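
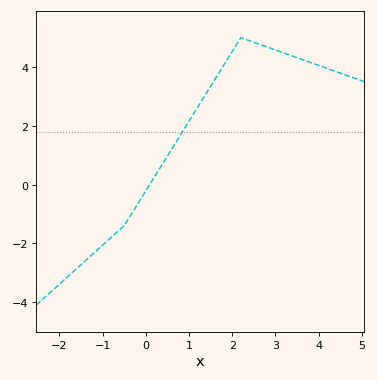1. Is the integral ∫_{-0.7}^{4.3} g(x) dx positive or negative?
positive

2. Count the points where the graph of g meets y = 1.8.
1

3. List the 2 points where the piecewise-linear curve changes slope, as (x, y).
(-0.5, -1.4); (2.2, 5)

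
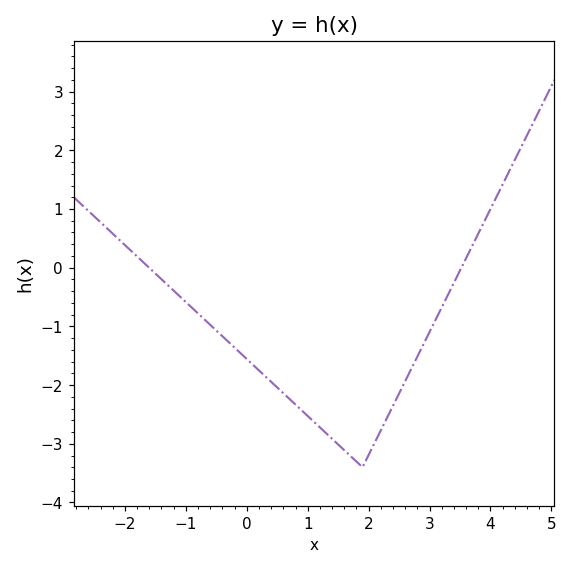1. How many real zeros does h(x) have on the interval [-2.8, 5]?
2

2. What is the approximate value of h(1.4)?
-2.91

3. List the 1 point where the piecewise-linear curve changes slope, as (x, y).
(1.9, -3.4)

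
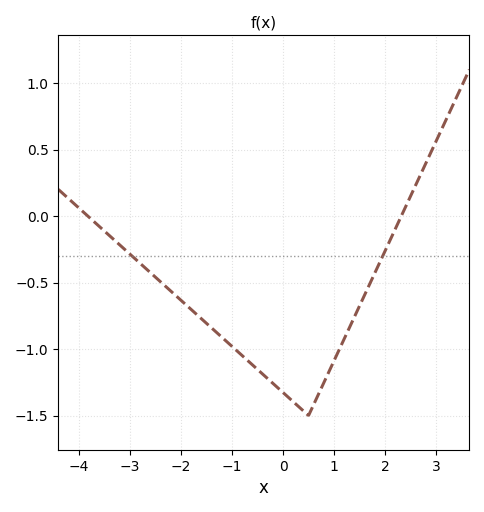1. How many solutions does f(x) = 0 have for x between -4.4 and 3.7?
2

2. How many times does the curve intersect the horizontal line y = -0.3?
2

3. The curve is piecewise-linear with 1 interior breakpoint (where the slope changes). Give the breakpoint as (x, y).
(0.5, -1.5)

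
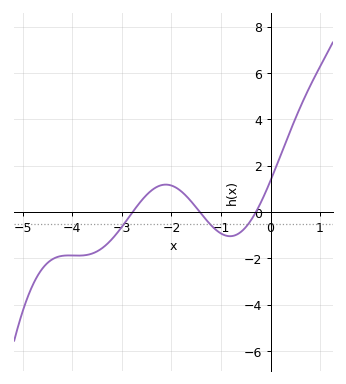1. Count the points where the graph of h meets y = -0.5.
3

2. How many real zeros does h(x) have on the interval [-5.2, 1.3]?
3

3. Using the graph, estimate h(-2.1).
1.2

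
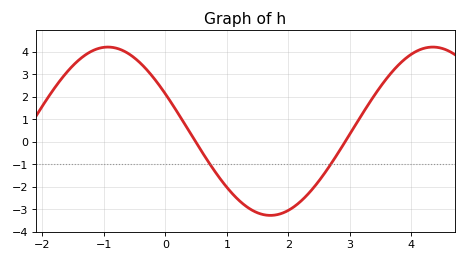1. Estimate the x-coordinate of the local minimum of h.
1.7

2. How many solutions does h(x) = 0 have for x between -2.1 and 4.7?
2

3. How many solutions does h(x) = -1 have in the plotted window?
2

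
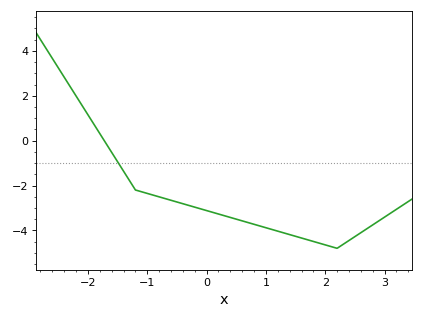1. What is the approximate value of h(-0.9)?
-2.4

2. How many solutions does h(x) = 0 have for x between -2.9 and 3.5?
1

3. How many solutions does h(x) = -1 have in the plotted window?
1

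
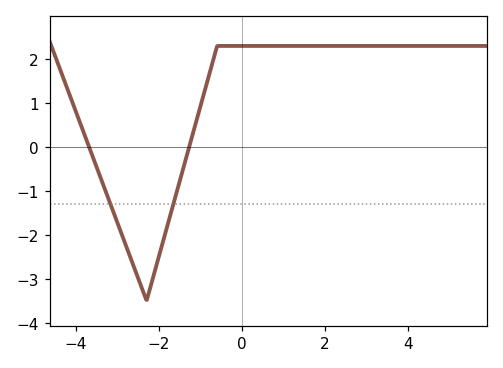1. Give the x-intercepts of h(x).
-3.6, -1.2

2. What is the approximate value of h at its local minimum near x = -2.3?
-3.5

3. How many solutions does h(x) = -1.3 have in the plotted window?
2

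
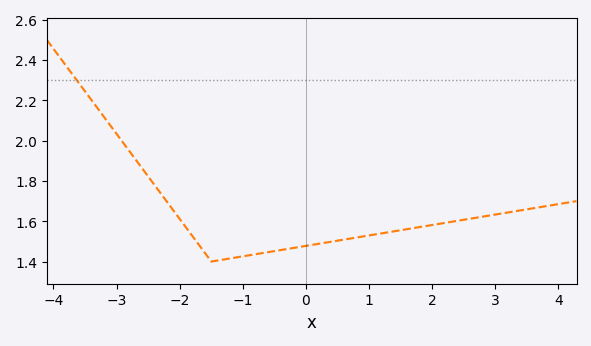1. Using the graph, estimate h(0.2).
1.49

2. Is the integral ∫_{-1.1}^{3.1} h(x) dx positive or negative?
positive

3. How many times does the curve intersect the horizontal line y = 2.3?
1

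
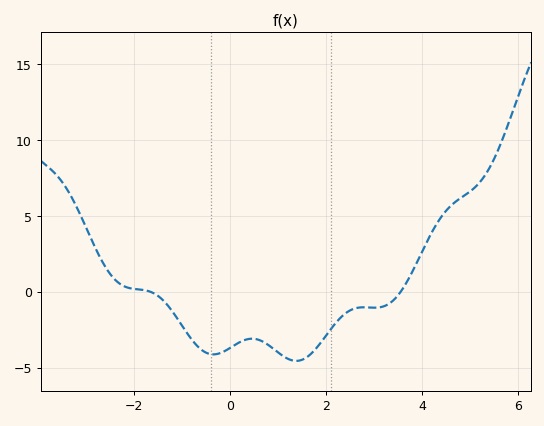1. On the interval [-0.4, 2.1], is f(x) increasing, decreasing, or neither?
neither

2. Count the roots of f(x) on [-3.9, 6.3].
2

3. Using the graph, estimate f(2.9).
-1.03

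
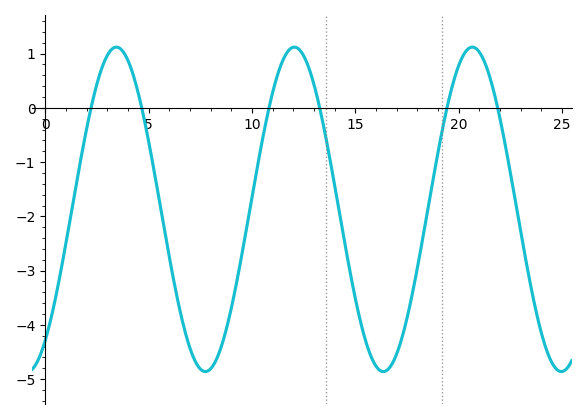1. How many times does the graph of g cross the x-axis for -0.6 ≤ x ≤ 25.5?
6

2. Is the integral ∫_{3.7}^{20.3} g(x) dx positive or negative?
negative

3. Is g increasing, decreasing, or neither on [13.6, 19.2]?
neither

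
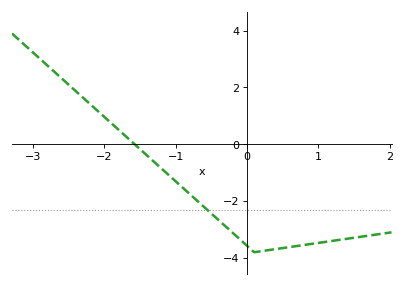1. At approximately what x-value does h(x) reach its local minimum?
0.102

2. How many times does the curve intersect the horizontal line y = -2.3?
1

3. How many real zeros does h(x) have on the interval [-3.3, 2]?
1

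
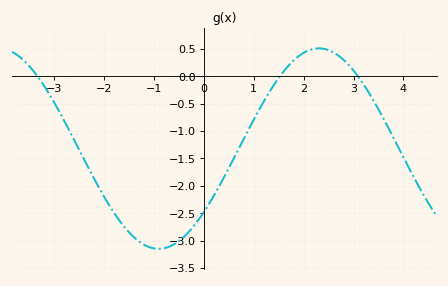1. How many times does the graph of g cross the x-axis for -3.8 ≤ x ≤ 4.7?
3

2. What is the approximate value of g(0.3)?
-2.03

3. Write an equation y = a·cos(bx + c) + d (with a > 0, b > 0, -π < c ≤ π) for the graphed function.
y = 1.83cos(0.98x - 2.26) - 1.32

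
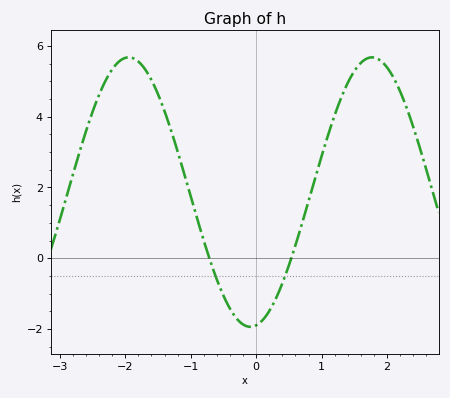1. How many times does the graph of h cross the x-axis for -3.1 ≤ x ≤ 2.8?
2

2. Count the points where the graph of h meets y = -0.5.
2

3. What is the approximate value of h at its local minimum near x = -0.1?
-1.94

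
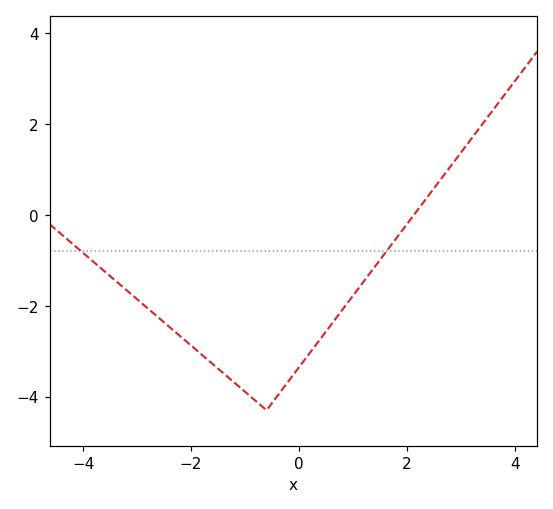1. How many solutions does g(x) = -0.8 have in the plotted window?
2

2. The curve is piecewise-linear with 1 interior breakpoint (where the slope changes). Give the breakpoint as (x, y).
(-0.6, -4.3)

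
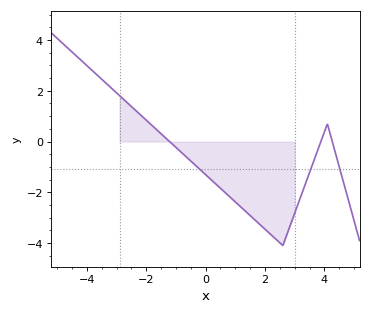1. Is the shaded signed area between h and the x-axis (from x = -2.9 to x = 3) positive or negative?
negative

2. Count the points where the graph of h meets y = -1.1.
3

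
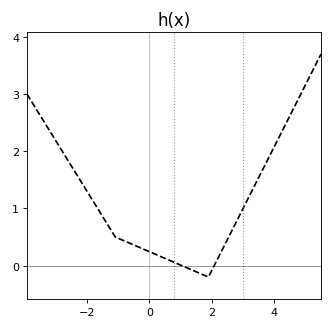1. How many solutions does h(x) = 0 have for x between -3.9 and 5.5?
2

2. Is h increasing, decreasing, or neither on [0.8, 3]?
neither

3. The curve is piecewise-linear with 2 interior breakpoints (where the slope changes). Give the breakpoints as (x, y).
(-1.1, 0.5); (1.9, -0.2)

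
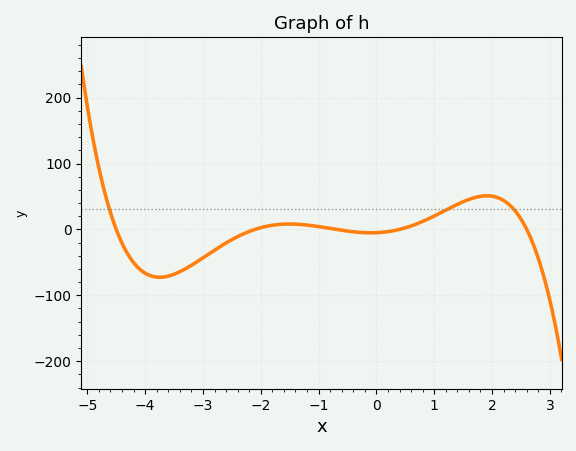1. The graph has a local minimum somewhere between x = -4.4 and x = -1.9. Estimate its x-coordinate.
-3.75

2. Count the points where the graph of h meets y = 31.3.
3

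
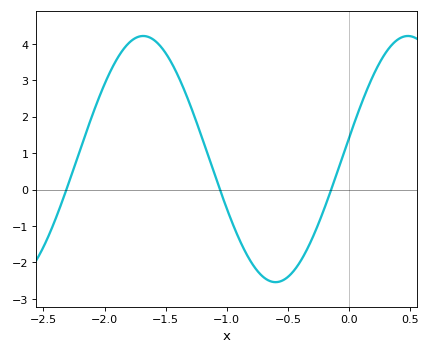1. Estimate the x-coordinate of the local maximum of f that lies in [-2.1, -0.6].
-1.68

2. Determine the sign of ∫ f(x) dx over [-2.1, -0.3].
positive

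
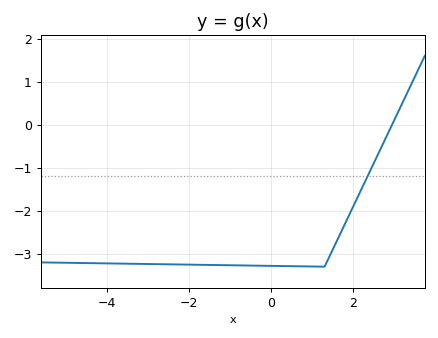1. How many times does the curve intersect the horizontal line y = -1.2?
1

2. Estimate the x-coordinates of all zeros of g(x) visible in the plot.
2.94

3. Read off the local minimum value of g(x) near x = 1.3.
-3.3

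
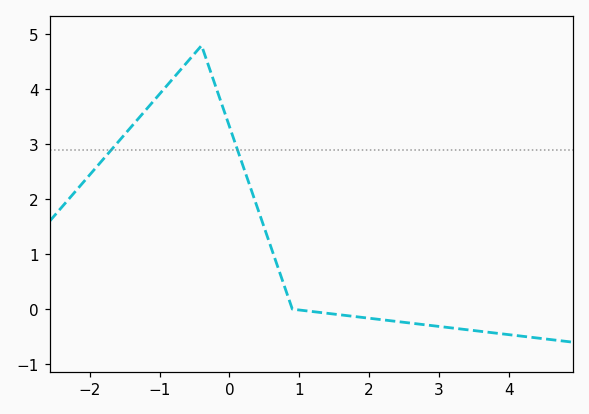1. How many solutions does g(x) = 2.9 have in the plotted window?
2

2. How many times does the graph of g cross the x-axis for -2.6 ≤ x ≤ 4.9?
1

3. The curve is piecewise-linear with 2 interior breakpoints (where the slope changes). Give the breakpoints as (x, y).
(-0.4, 4.8); (0.9, 0)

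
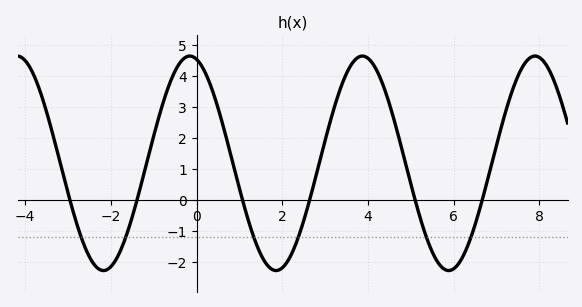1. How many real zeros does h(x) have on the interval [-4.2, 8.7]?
6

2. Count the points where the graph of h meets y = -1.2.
6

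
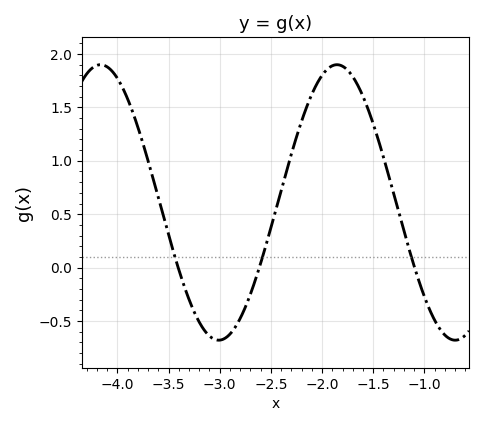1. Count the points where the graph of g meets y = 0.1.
3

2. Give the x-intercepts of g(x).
-3.4, -2.6, -1.1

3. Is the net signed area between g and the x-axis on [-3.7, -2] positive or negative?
positive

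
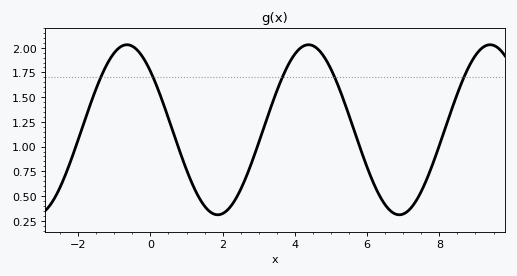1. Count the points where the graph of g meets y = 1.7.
5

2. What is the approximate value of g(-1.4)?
1.68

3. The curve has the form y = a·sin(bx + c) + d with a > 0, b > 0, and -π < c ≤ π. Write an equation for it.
y = 0.86sin(1.25x + 2.38) + 1.17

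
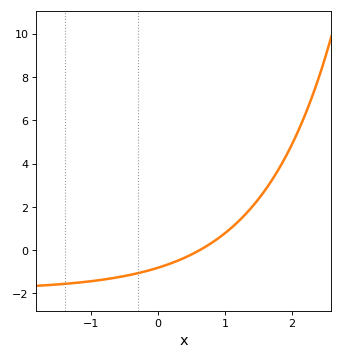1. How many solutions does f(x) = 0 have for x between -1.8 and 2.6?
1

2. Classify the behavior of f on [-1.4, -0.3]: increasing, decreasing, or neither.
increasing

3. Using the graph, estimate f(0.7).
0.14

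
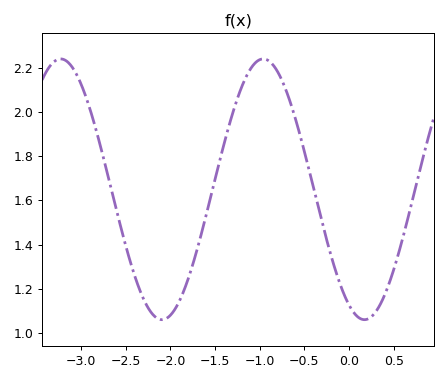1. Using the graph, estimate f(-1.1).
2.2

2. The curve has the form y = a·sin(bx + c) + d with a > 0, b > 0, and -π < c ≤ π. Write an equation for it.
y = 0.59sin(2.77x - 2.05) + 1.65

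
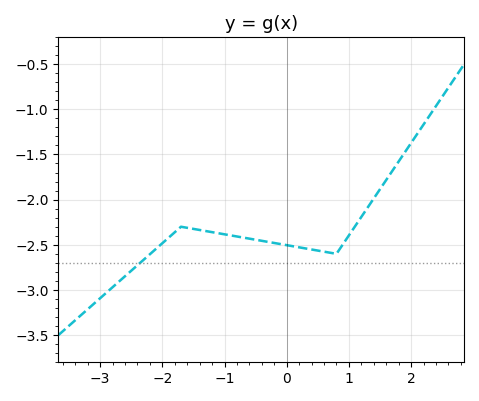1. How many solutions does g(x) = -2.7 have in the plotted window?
1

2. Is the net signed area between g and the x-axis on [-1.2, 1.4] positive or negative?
negative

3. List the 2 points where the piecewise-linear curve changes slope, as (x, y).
(-1.7, -2.3); (0.8, -2.6)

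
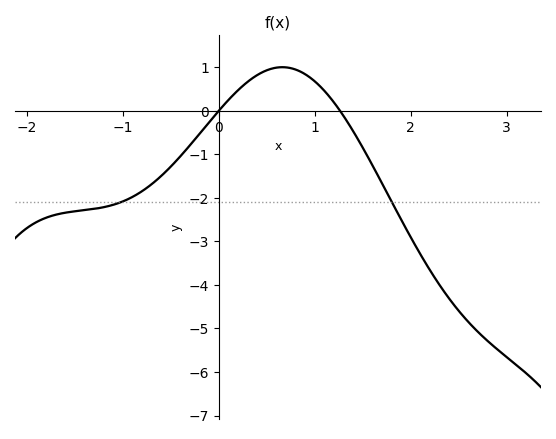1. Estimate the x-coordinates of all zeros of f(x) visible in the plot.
0, 1.3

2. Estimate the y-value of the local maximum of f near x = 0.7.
1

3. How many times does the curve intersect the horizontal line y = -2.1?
2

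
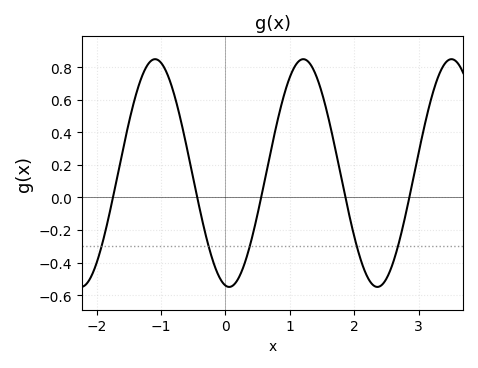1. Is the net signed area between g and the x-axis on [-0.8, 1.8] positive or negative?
positive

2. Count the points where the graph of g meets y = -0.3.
5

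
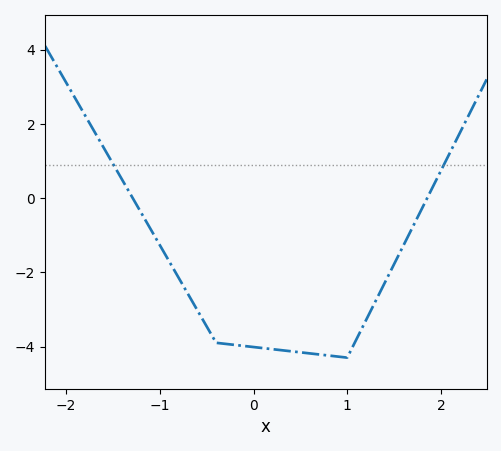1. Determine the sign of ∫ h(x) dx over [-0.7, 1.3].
negative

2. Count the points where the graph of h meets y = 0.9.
2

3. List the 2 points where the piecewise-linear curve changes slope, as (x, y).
(-0.4, -3.9); (1, -4.3)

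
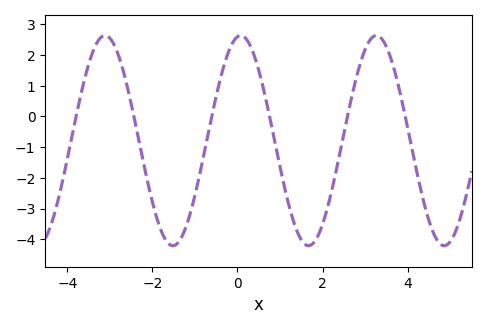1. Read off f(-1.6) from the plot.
-4.17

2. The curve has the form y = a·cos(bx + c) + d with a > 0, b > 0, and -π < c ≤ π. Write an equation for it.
y = 3.42cos(1.97x - 0.15) - 0.79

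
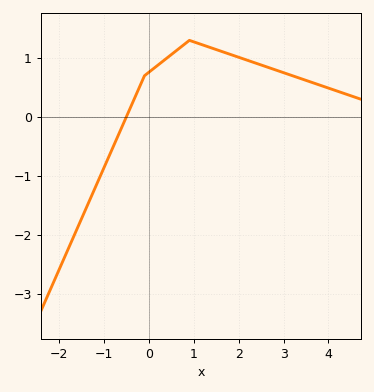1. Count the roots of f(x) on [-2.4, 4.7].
1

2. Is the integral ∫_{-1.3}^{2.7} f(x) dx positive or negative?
positive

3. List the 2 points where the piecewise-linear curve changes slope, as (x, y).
(-0.1, 0.7); (0.9, 1.3)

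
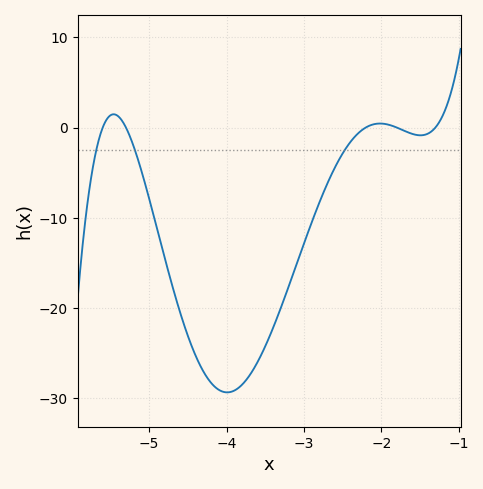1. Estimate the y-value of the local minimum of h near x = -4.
-29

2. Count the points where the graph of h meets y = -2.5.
3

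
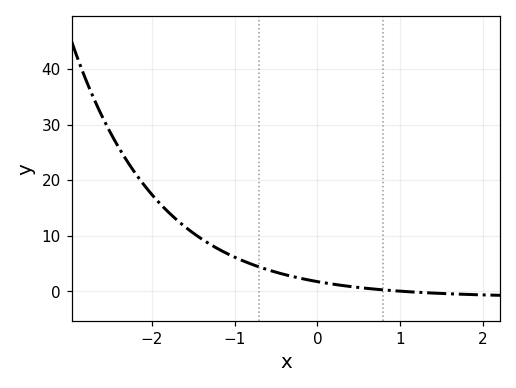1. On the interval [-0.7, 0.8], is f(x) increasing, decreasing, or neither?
decreasing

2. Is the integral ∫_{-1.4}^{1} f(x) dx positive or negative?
positive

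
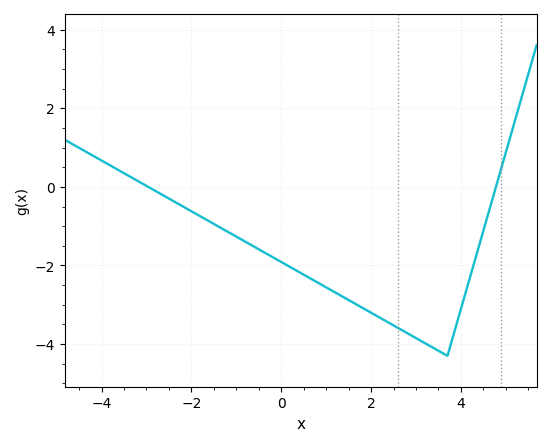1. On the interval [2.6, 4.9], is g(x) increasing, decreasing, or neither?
neither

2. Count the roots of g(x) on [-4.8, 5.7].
2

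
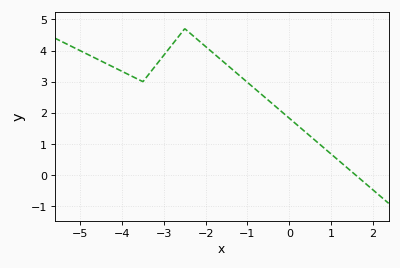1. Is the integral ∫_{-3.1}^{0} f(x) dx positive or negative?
positive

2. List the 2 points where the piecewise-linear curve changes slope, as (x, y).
(-3.5, 3); (-2.5, 4.7)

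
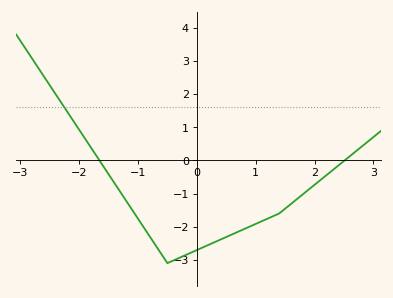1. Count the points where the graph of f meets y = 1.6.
1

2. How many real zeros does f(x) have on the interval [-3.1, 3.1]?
2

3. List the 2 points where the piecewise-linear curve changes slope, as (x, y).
(-0.5, -3.1); (1.4, -1.6)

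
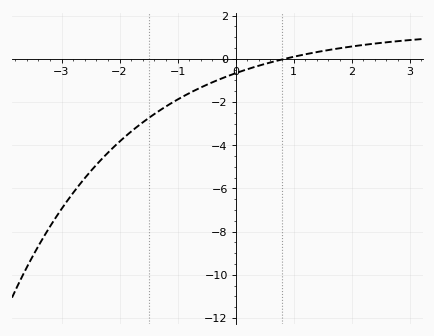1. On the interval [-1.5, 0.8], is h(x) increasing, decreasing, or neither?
increasing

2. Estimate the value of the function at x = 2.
0.567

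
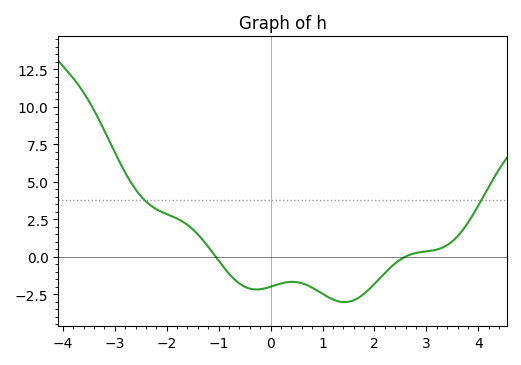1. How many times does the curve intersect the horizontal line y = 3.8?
2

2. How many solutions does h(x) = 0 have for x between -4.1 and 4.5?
2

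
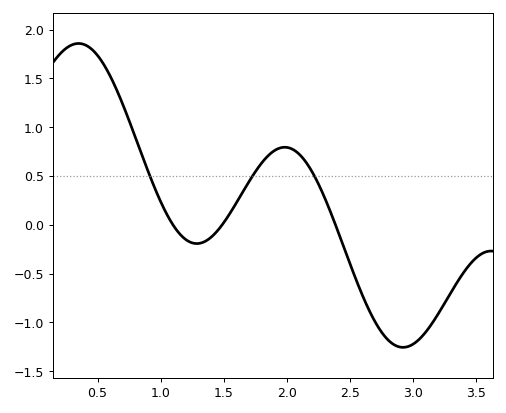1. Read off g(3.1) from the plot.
-1.1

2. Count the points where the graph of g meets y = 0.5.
3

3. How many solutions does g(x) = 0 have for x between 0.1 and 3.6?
3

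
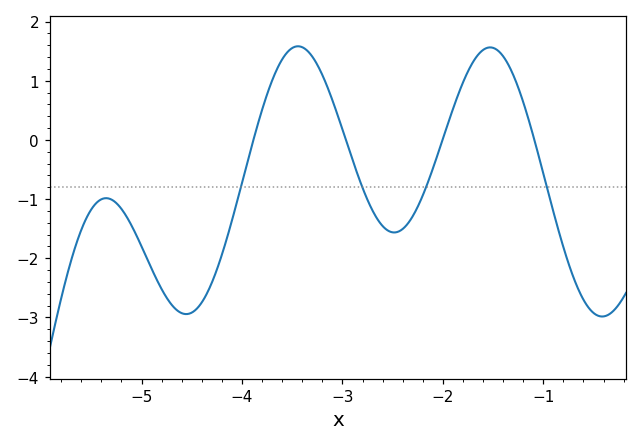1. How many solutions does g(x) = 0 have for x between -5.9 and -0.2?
4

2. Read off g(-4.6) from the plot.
-2.9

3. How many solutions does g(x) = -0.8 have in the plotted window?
4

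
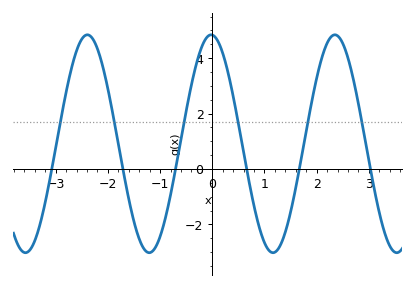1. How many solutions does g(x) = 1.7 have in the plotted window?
6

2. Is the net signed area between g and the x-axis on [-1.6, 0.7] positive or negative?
positive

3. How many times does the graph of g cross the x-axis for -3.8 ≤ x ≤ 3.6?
6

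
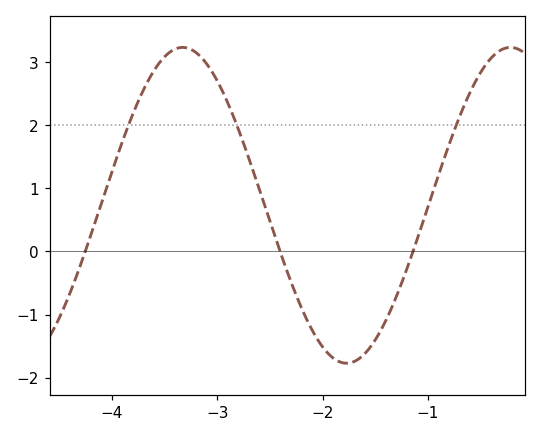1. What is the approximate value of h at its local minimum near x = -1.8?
-1.8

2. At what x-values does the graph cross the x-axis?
-4.3, -2.4, -1.1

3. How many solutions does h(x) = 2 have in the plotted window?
3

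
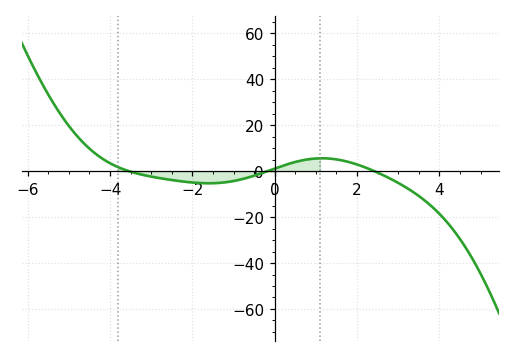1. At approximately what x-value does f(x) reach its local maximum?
1.2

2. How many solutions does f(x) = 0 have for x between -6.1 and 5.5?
3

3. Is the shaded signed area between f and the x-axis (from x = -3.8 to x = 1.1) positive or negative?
negative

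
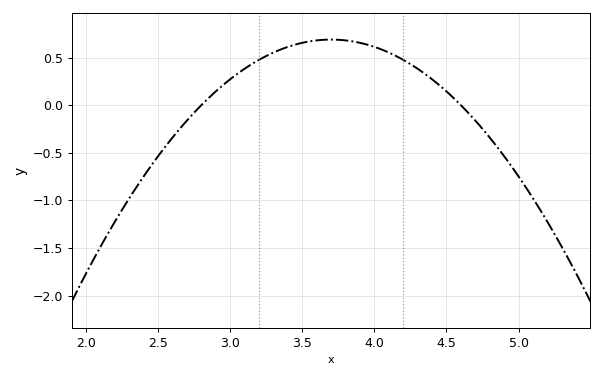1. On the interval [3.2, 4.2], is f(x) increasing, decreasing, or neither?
neither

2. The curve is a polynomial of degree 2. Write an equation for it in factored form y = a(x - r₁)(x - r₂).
y = -0.85(x - 2.8)(x - 4.6)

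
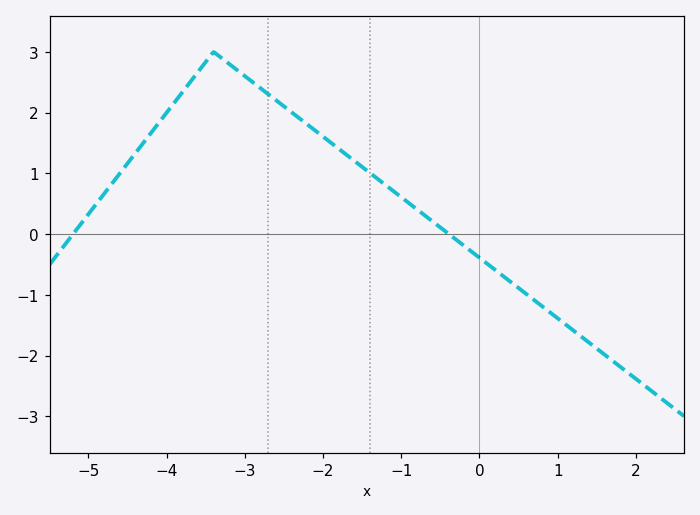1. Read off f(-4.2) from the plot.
1.66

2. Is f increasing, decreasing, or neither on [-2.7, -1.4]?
decreasing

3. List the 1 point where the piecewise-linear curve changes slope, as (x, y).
(-3.4, 3)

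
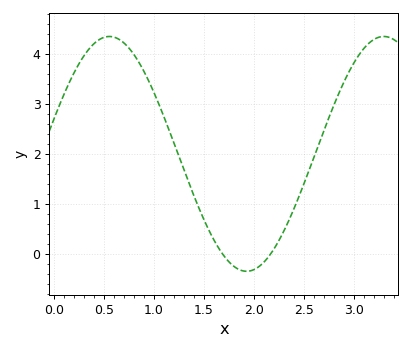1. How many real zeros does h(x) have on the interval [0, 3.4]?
2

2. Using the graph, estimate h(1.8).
-0.3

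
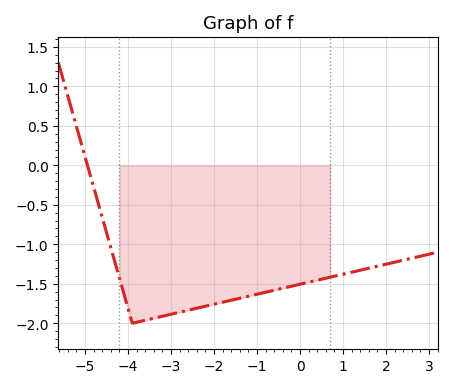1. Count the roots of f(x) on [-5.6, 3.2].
1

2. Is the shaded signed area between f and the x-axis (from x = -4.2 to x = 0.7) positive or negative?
negative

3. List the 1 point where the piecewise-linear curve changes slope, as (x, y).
(-3.9, -2)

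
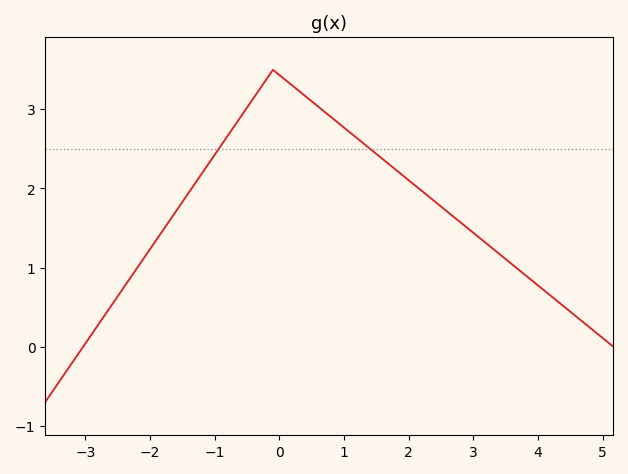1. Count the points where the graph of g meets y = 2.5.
2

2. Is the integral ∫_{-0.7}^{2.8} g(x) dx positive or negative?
positive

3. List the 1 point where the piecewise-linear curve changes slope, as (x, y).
(-0.1, 3.5)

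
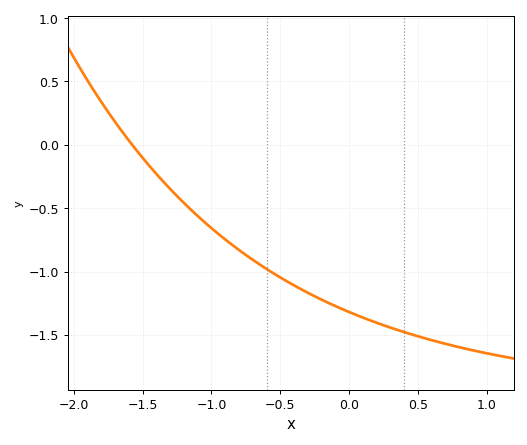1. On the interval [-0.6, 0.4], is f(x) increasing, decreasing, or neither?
decreasing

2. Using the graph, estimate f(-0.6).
-0.98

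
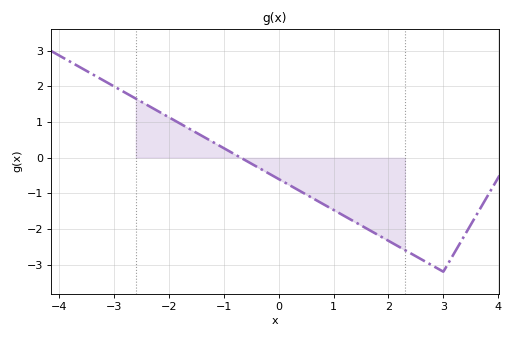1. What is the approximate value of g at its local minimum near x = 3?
-3.2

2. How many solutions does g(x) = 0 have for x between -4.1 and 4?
1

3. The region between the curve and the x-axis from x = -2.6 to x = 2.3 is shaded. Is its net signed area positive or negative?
negative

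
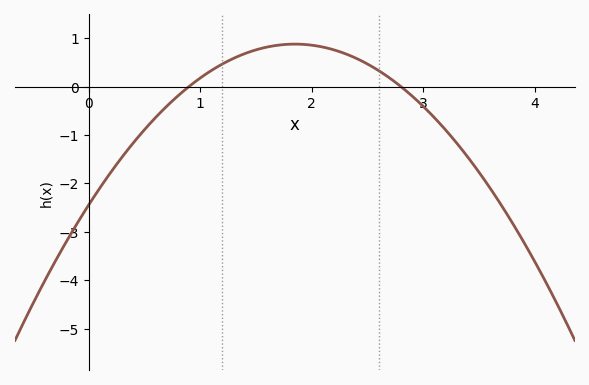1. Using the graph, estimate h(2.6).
0.33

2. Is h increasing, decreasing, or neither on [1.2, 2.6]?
neither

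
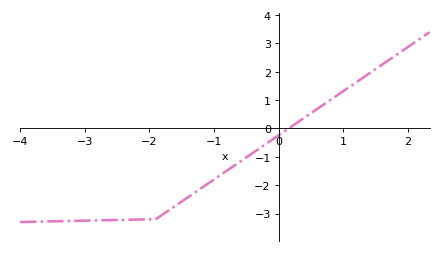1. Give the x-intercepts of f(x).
0.156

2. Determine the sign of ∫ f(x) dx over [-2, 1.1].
negative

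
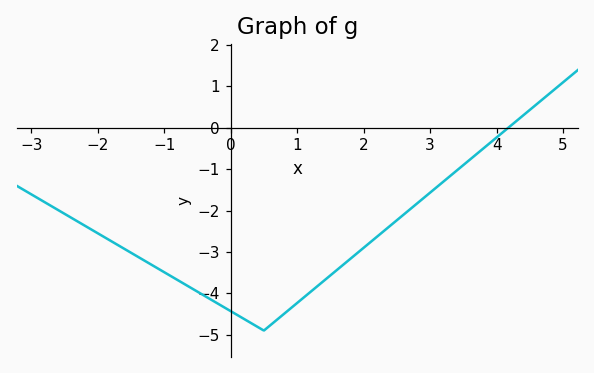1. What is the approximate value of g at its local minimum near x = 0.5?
-4.9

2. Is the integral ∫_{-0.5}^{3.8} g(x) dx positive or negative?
negative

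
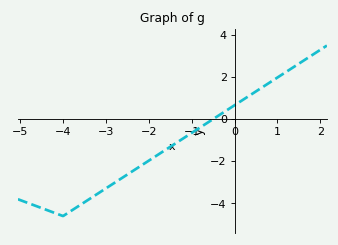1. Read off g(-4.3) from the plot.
-4.4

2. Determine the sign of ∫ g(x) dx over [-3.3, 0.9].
negative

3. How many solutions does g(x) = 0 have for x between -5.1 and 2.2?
1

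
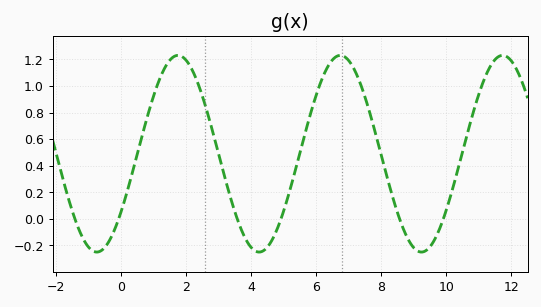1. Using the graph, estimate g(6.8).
1.22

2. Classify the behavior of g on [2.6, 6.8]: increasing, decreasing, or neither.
neither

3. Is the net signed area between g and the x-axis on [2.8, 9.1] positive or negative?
positive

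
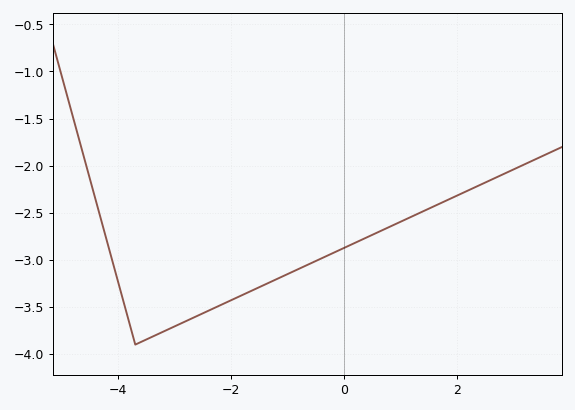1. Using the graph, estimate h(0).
-2.85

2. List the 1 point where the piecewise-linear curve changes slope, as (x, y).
(-3.7, -3.9)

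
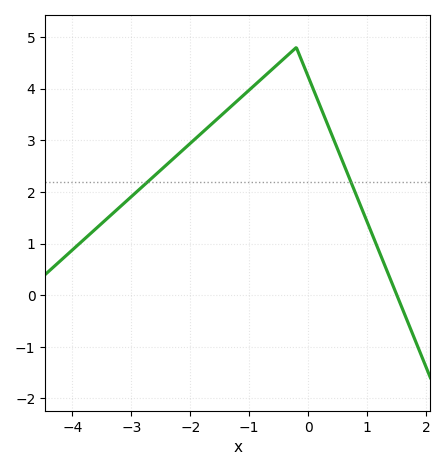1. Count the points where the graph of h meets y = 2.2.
2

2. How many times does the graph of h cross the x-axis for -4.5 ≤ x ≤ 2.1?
1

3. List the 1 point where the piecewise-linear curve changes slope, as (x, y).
(-0.2, 4.8)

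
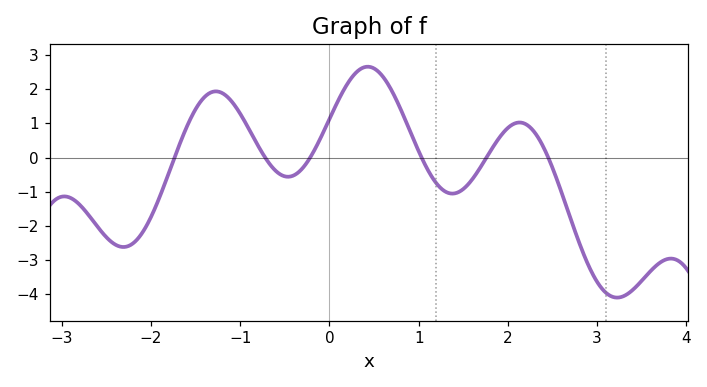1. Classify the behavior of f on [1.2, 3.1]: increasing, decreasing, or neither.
neither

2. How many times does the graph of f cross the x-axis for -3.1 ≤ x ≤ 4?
6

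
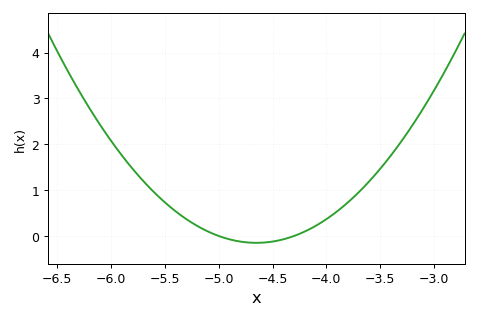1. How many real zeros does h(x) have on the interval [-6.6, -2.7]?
2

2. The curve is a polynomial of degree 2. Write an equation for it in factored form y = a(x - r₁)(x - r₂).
y = 1.22(x + 5)(x + 4.3)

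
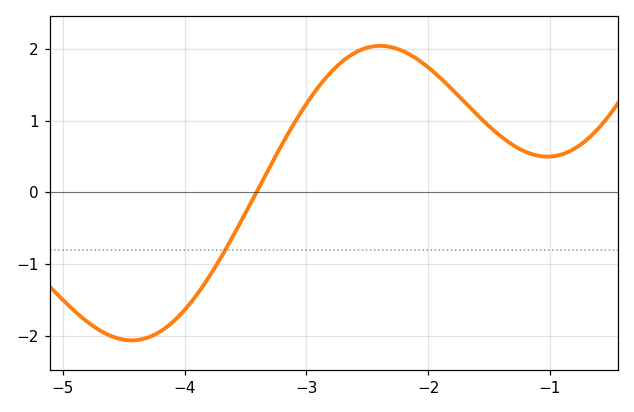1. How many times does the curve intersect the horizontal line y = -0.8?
1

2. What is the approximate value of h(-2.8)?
1.7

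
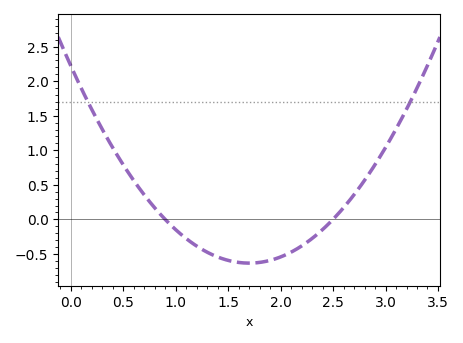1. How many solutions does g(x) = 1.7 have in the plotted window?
2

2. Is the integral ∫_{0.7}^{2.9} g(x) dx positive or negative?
negative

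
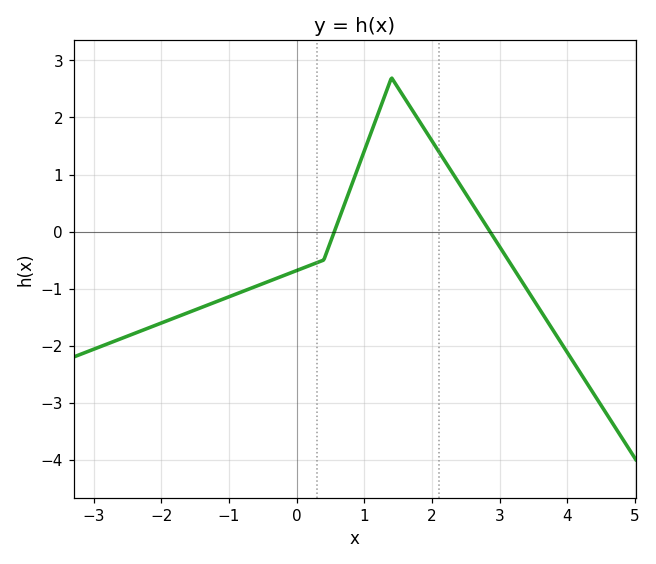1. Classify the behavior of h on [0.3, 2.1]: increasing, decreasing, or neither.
neither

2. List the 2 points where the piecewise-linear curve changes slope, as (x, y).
(0.4, -0.5); (1.4, 2.7)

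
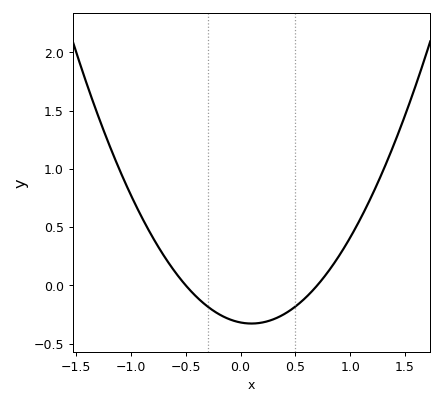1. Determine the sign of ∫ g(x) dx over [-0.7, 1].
negative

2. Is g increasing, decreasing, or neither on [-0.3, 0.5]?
neither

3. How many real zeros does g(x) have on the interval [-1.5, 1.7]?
2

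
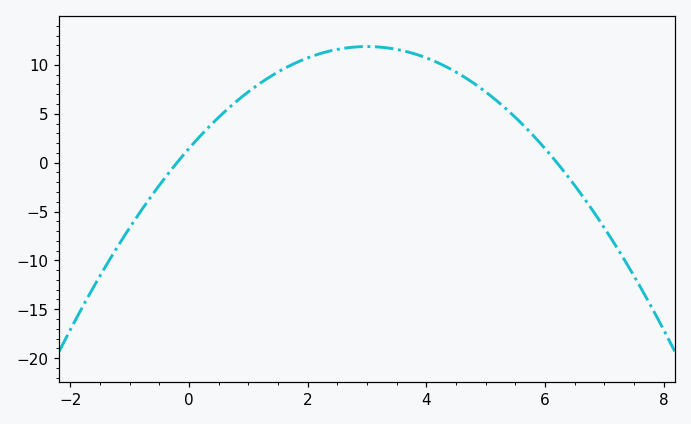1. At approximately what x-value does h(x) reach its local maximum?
3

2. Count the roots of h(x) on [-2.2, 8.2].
2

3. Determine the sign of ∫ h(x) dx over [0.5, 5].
positive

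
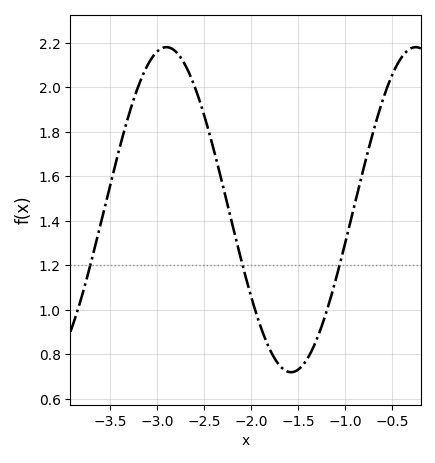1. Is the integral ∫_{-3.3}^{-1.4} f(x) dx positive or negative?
positive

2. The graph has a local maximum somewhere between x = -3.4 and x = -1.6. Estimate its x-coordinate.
-2.9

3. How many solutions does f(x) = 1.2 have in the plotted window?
3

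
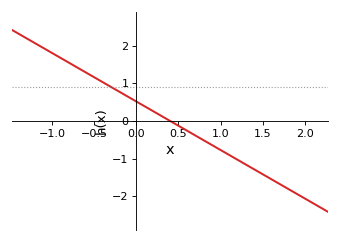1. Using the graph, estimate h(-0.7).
1.42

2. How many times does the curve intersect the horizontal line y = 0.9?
1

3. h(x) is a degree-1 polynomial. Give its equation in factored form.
y = -1.29(x - 0.4)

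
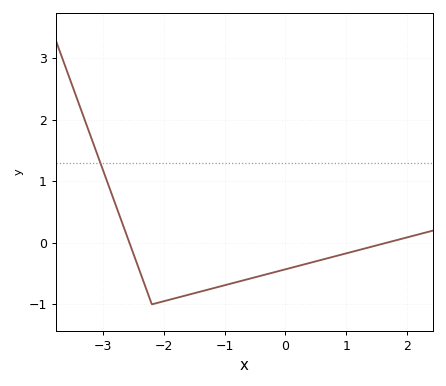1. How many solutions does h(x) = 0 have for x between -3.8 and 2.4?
2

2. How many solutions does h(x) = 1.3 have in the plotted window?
1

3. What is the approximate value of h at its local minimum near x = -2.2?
-1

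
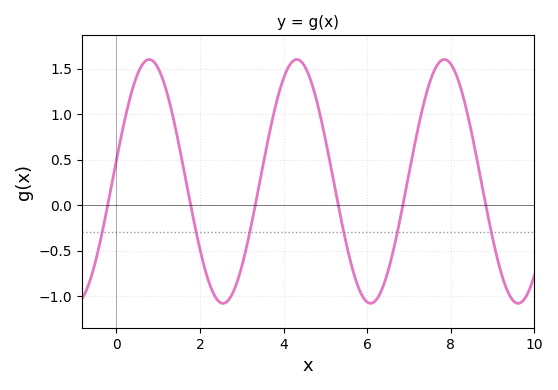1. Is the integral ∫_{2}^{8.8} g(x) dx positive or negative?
positive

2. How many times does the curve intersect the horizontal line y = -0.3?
6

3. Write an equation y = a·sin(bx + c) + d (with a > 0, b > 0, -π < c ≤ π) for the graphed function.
y = 1.34sin(1.78x + 0.172) + 0.26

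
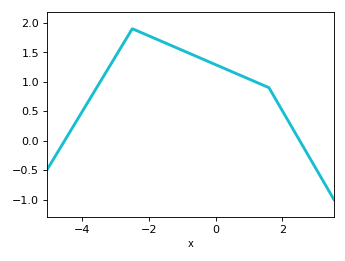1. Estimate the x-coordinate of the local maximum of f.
-2.4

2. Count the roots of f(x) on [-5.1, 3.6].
2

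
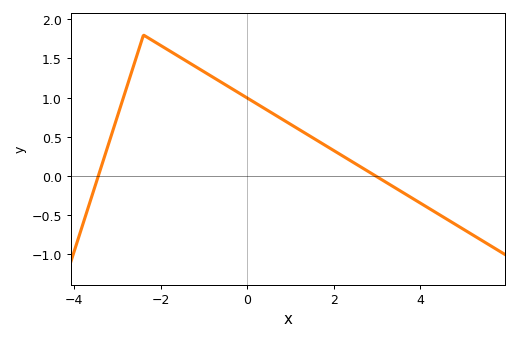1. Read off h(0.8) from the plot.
0.726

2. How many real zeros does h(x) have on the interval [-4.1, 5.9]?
2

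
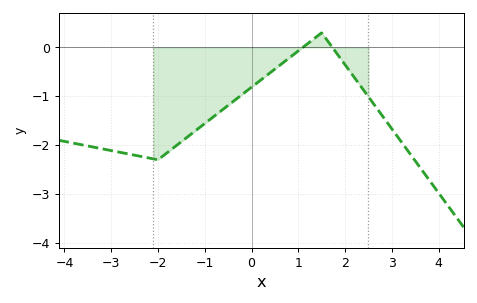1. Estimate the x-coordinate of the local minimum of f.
-2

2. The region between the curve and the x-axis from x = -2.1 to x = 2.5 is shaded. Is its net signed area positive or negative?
negative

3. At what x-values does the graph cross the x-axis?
1.1, 1.73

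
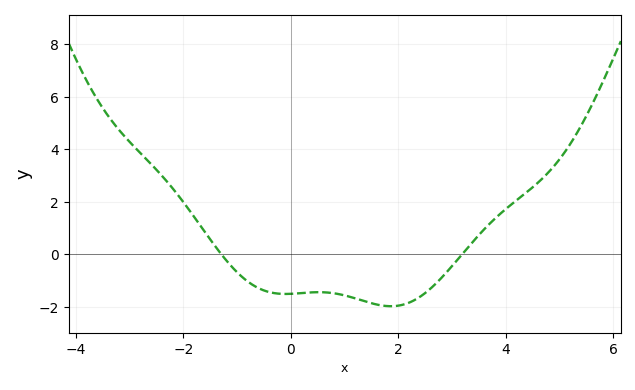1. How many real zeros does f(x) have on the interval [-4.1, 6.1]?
2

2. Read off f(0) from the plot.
-1.6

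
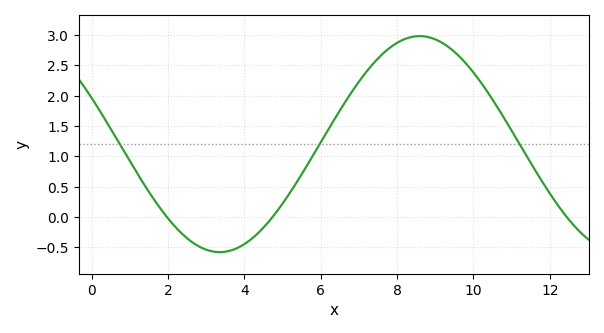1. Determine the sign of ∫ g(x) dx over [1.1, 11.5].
positive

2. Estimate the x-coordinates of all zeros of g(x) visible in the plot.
2, 4.8, 12.4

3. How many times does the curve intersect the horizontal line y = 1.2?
3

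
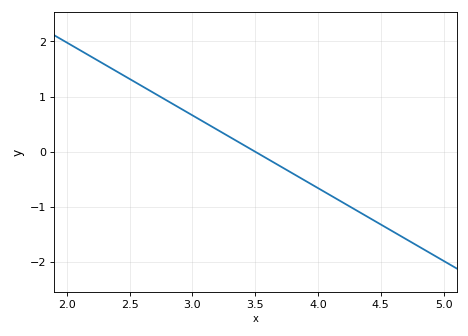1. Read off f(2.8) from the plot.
0.924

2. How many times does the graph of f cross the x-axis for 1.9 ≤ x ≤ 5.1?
1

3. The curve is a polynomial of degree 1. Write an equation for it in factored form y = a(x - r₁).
y = -1.32(x - 3.5)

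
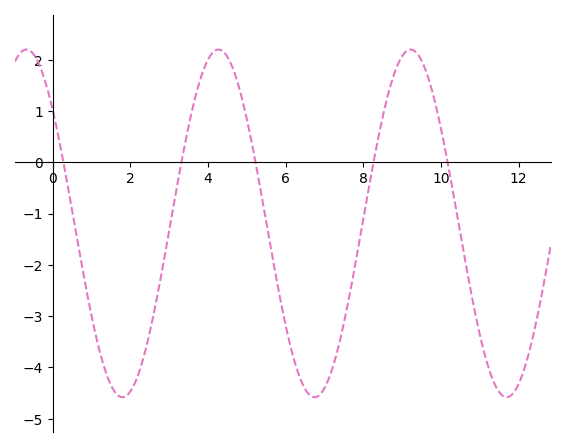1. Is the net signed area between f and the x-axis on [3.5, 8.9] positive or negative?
negative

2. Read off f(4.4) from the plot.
2.15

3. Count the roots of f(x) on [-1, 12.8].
5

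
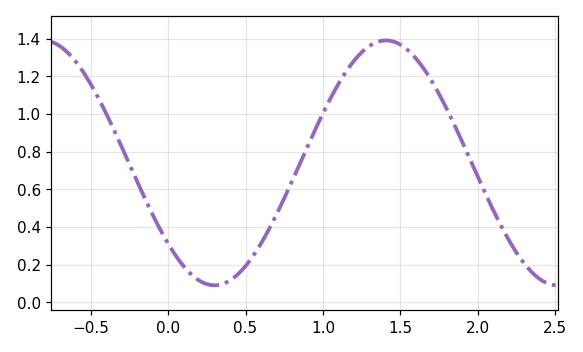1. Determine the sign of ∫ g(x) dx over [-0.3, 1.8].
positive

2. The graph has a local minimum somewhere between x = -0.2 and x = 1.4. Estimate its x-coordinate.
0.3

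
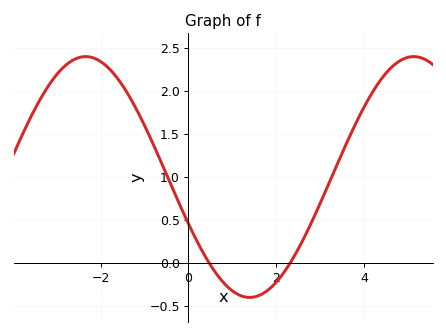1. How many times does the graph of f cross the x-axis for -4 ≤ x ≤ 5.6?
2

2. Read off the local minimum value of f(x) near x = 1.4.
-0.4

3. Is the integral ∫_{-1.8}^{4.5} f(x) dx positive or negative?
positive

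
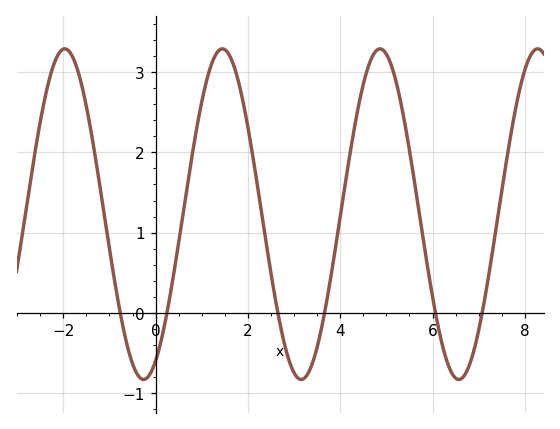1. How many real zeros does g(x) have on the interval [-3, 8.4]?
6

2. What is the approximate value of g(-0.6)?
-0.441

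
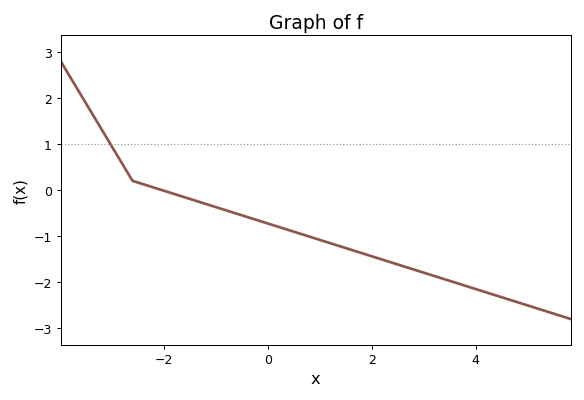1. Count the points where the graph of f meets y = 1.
1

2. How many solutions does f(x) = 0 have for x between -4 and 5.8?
1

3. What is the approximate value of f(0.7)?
-0.974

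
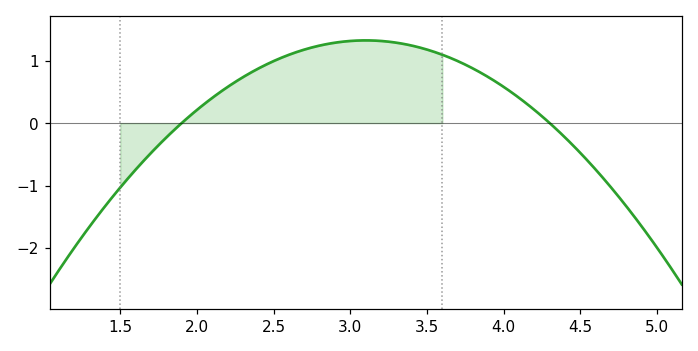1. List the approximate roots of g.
1.9, 4.3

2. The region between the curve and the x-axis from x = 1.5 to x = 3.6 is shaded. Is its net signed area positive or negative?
positive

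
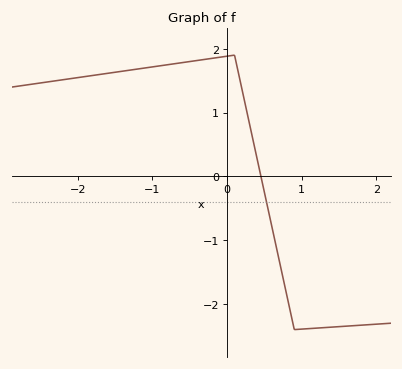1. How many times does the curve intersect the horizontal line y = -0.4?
1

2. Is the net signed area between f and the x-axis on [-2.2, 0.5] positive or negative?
positive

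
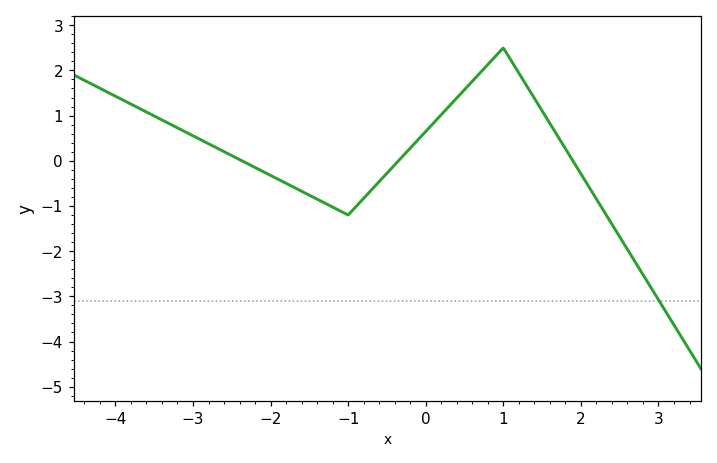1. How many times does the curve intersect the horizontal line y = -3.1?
1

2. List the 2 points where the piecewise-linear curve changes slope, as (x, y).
(-1, -1.2); (1, 2.5)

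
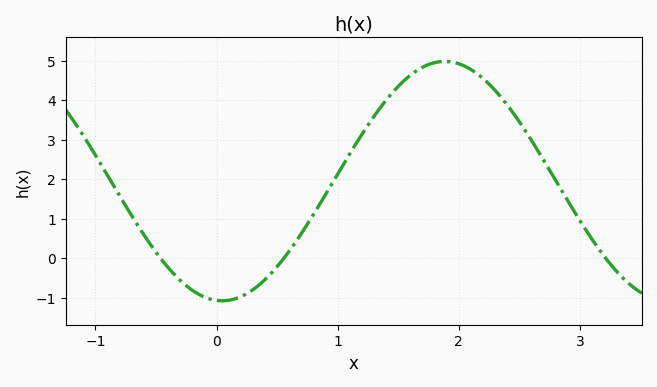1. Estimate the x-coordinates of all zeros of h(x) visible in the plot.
-0.463, 0.557, 3.21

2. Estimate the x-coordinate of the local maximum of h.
1.88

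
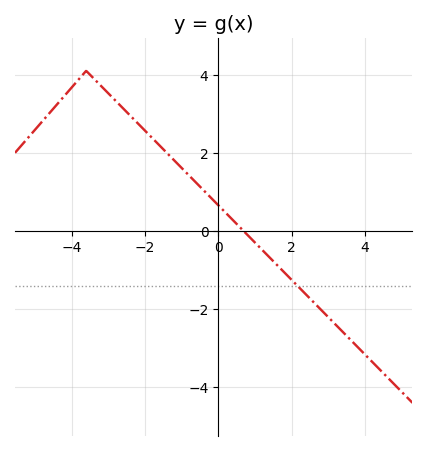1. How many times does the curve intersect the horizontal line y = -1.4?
1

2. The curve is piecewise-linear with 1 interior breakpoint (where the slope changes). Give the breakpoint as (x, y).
(-3.6, 4.1)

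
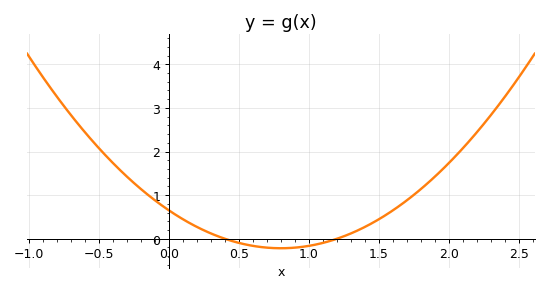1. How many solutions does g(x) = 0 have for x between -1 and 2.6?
2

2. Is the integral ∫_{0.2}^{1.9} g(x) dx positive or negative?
positive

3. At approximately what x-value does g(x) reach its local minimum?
0.8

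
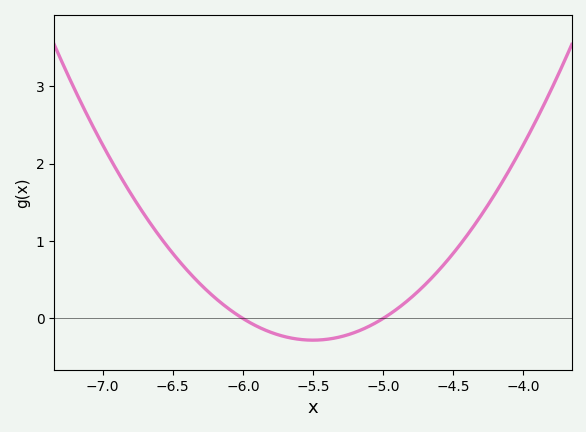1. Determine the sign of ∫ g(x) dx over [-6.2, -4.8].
negative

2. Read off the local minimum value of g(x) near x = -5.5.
-0.28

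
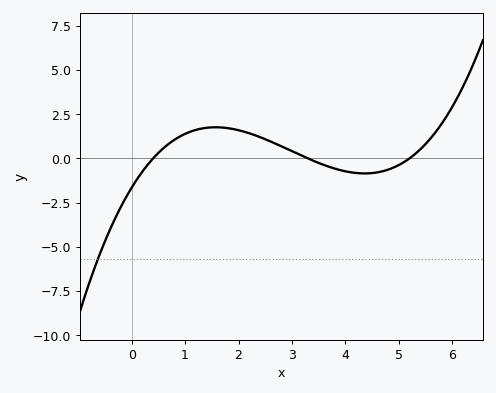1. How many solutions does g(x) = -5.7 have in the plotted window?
1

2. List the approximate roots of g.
0.4, 3.3, 5.2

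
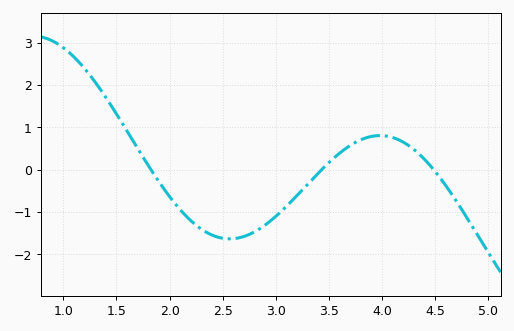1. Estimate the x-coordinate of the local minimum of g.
2.57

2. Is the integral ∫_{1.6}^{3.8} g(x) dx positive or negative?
negative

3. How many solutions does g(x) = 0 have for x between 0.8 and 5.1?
3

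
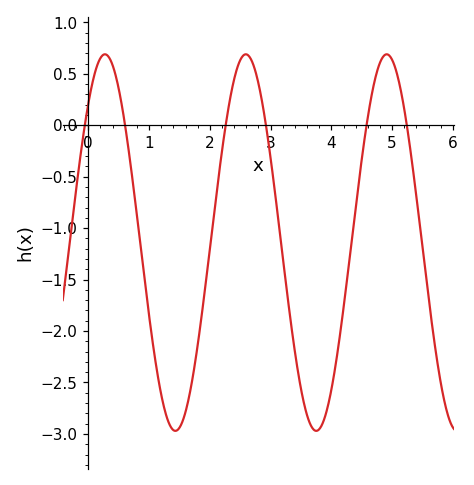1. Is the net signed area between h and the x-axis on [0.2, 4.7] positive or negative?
negative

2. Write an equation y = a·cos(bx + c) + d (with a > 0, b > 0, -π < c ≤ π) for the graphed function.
y = 1.83cos(2.71x - 0.742) - 1.14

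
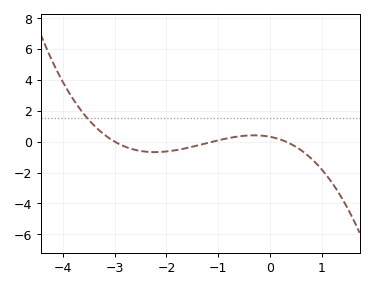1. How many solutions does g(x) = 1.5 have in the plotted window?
1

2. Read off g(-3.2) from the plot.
0.4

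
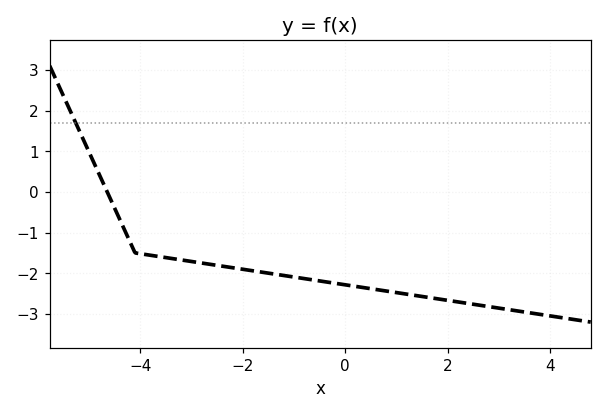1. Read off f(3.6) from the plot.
-3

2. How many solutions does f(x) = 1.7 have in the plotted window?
1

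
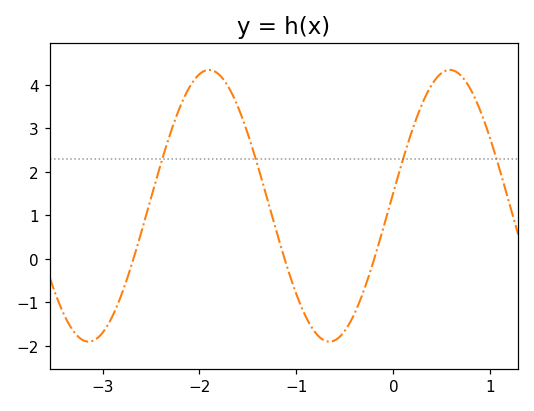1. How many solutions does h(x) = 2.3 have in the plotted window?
4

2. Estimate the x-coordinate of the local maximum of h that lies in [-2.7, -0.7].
-1.9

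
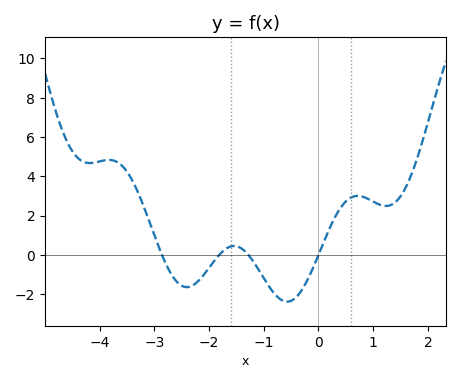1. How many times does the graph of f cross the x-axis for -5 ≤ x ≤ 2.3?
4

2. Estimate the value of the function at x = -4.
4.8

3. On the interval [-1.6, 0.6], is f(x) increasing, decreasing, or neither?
neither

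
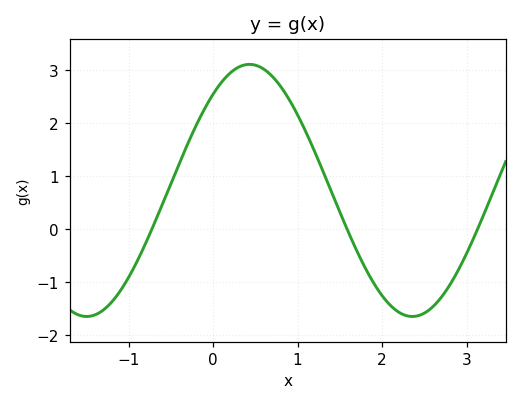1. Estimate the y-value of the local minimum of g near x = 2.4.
-1.6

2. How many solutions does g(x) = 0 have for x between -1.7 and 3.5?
3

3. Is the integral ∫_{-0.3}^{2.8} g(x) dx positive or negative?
positive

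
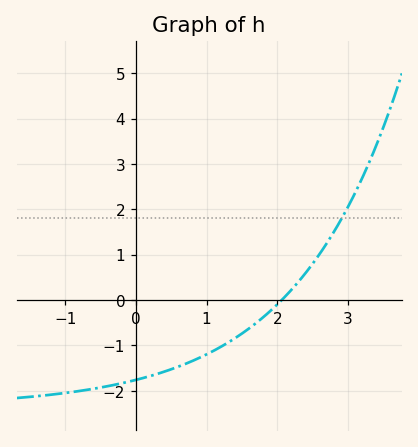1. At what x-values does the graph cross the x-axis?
2.06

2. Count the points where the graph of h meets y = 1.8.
1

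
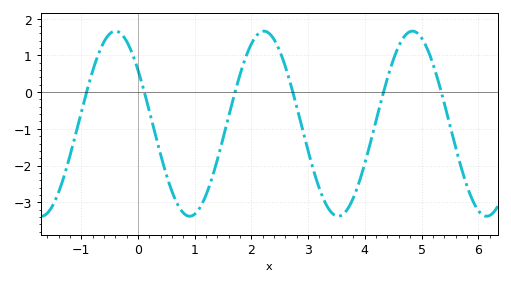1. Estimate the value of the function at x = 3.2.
-2.6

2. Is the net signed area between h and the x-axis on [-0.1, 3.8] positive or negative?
negative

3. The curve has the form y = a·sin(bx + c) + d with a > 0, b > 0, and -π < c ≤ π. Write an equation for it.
y = 2.52sin(2.4x + 2.5) - 0.86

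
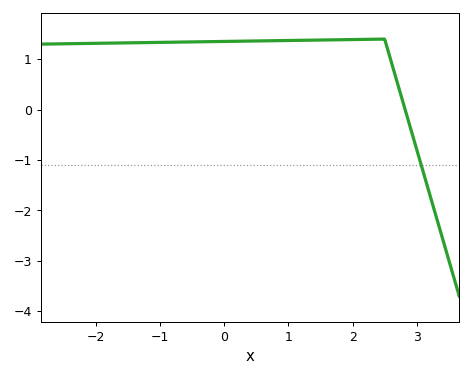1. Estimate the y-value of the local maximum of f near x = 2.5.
1.4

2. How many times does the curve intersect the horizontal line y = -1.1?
1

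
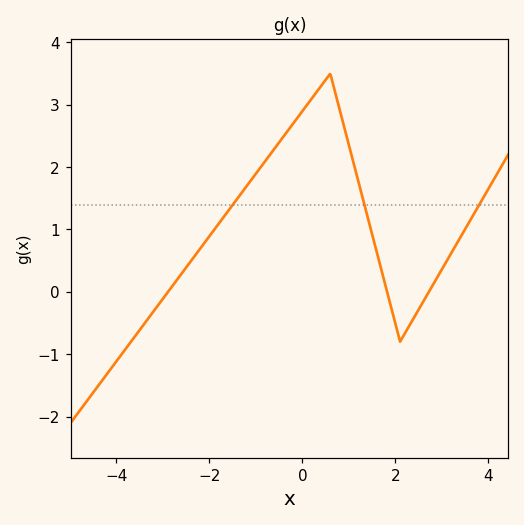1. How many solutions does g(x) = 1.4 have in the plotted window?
3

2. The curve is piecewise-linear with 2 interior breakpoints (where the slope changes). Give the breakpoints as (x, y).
(0.6, 3.5); (2.1, -0.8)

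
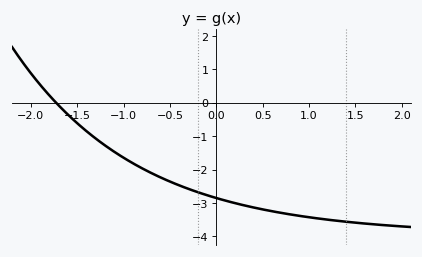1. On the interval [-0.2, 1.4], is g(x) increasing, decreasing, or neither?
decreasing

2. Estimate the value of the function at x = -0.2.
-2.7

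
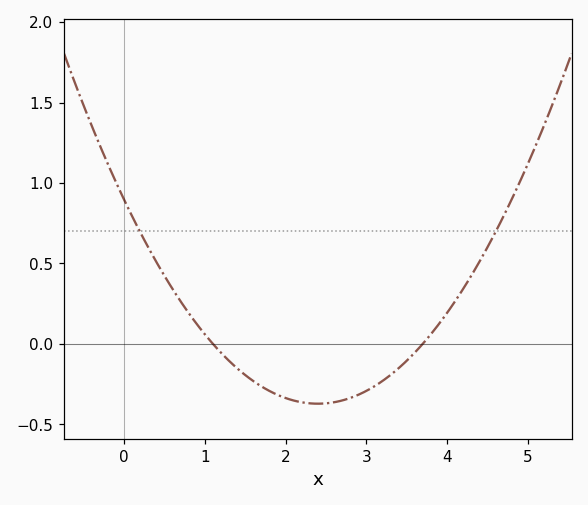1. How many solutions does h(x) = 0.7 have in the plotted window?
2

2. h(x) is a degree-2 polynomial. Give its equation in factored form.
y = 0.22(x - 1.1)(x - 3.7)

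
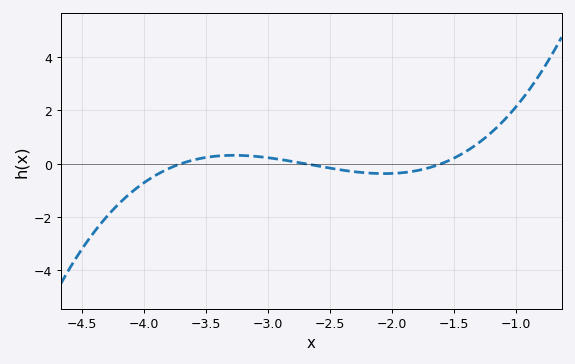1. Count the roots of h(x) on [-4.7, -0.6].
3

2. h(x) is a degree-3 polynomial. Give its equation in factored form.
y = 0.77(x + 3.7)(x + 2.7)(x + 1.6)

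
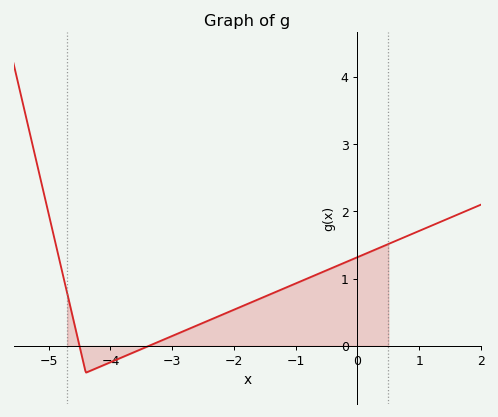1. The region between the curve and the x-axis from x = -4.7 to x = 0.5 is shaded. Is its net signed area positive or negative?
positive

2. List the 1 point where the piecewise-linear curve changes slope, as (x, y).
(-4.4, -0.4)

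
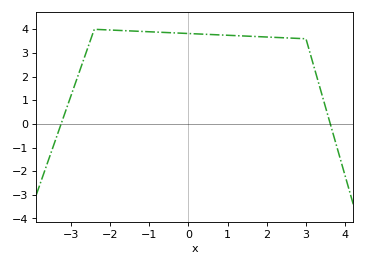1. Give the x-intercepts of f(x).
-3.2, 3.6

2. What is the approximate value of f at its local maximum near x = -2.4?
4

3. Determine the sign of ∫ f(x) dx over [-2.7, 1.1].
positive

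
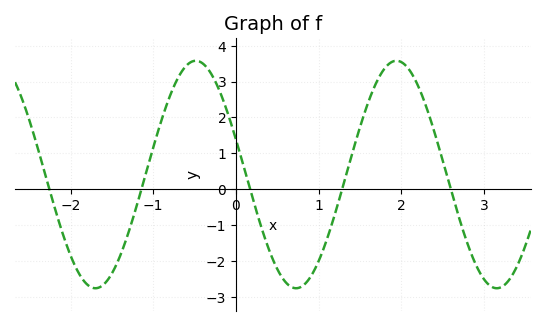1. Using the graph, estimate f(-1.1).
0.35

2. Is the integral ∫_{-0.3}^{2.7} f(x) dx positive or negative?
positive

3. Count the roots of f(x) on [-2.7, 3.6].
5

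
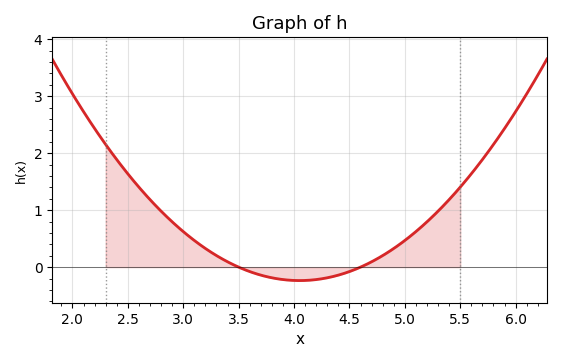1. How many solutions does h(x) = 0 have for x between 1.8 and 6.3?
2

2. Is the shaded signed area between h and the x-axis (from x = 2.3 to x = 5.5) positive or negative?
positive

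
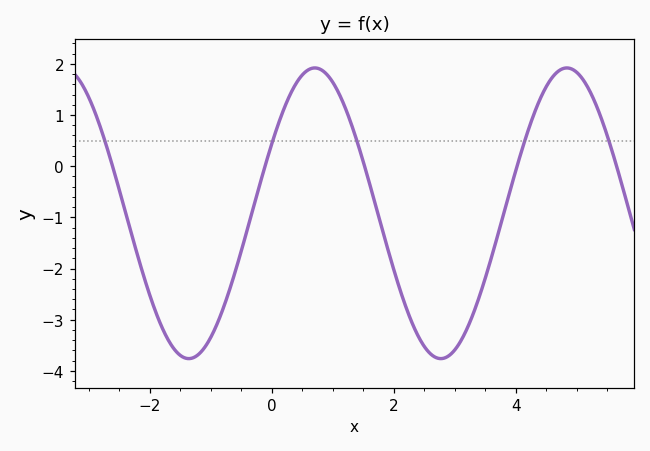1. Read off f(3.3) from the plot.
-2.9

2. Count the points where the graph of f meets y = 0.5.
5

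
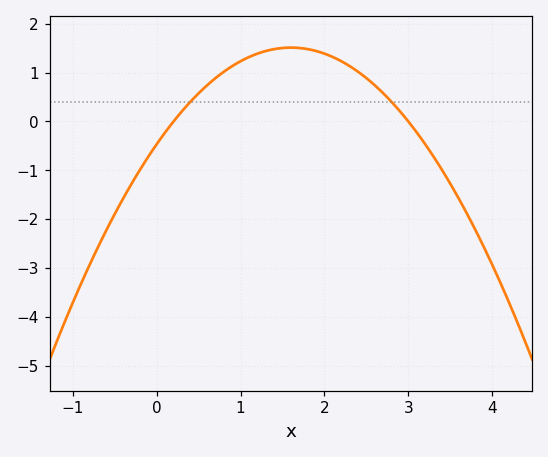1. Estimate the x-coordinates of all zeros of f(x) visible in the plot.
0.2, 3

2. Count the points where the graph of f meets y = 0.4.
2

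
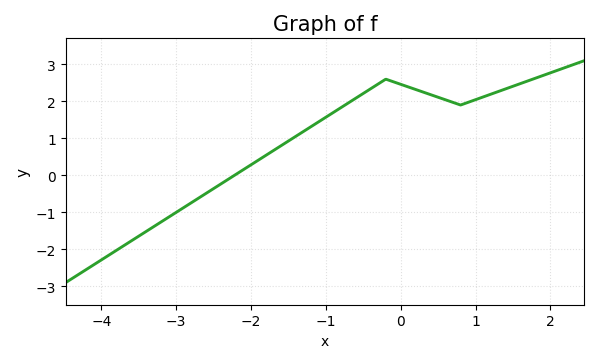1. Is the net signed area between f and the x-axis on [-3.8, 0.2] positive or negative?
positive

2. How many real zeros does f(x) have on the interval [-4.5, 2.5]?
1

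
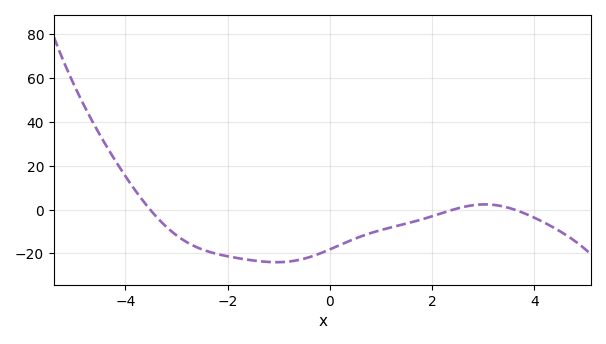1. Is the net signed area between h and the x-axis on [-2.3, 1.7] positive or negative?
negative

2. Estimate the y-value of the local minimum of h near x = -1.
-24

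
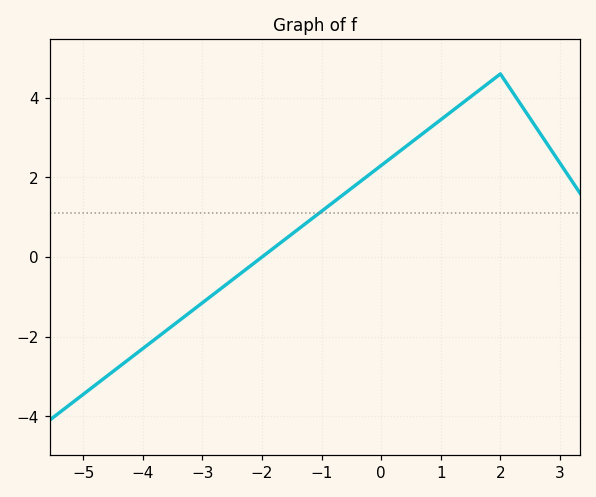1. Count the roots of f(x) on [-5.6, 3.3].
1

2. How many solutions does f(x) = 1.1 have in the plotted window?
1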